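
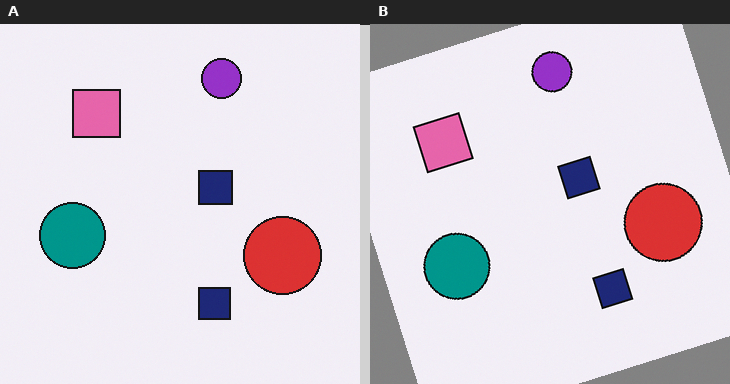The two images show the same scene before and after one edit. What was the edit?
The image was rotated counter-clockwise by a moderate amount.

Every shape is tilted by the same angle and the image corners show triangular fill wedges — a whole-image rotation by a non-right angle.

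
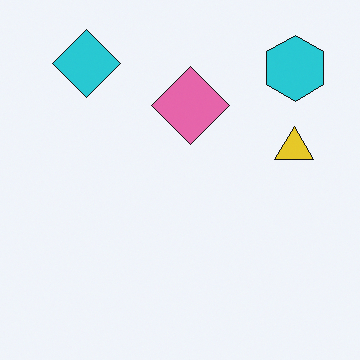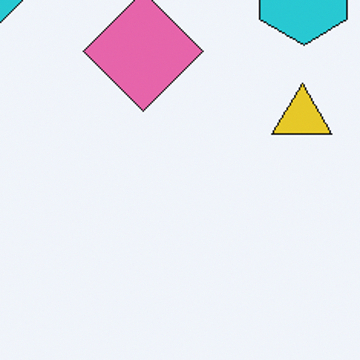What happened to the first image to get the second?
The second image is the first cropped slightly and scaled back up.

The visible shapes are larger and the field of view is narrower; shapes near the original edges may be partly or wholly outside the frame — a crop-and-rescale.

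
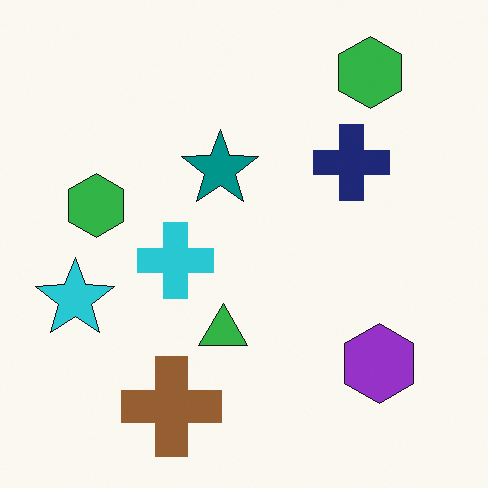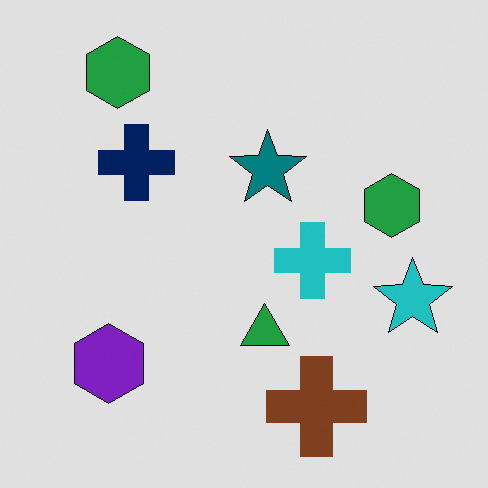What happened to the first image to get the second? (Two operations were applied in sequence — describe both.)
It was posterized to a reduced palette, then flipped horizontally (left ↔ right).

Each flat color has snapped to a coarser quantized level — most visibly, the near-white background has dropped to a flat grey. The cyan star is in the left of the first image and the right of the second — shapes on opposite sides of the vertical midline have swapped in a mirror flip.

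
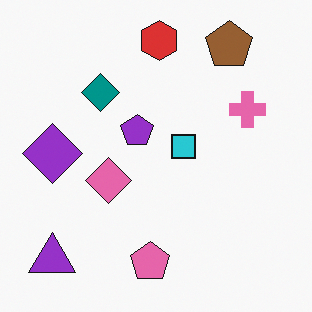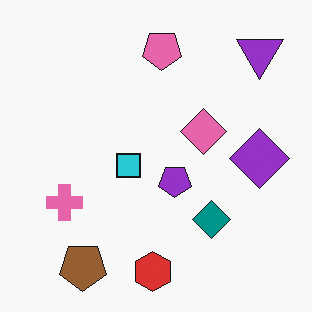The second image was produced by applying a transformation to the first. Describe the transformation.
The transformation is: rotated 180°.

The purple triangle sits in the bottom-left of the first image and the top-right of the second — consistent with a whole-image 180° rotation.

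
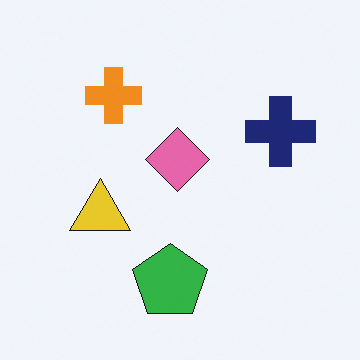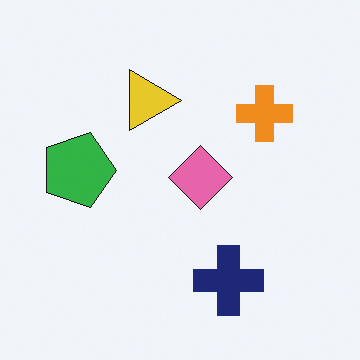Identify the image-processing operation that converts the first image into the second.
The second image is the first rotated 90° clockwise.

The navy cross sits in the right of the first image and the bottom of the second — consistent with a whole-image 90° clockwise rotation.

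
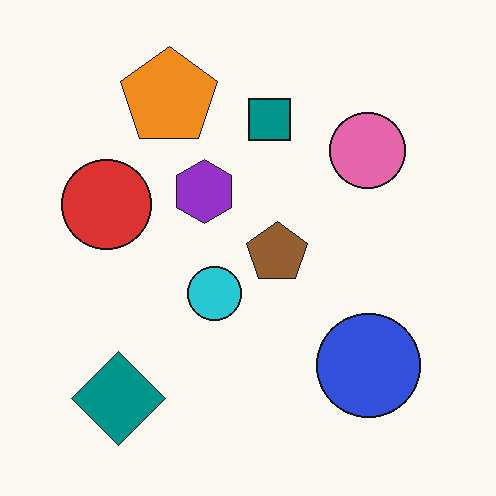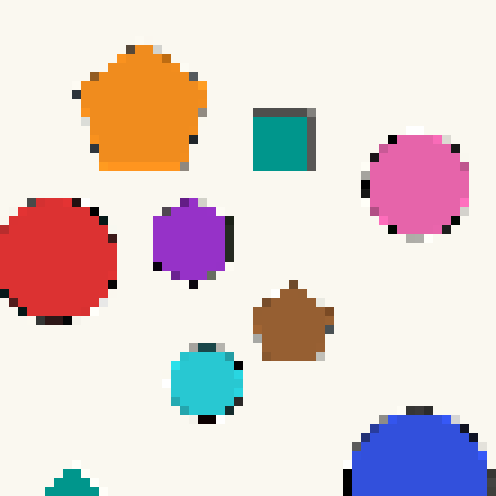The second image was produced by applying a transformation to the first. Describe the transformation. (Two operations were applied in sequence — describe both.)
The transformation is: cropped slightly and scaled back up, then heavily pixelated into large blocks.

The visible shapes are larger and the field of view is narrower; shapes near the original edges may be partly or wholly outside the frame — a crop-and-rescale. Shapes are reduced to large square blocks; fine edges and outlines are lost — a downscale-then-upscale (mosaic) effect.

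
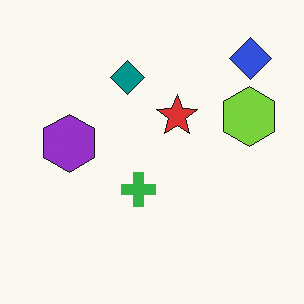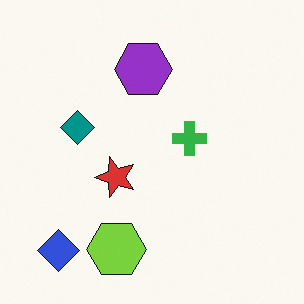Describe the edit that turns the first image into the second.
The second image is the first transposed (reflected across the top-left ↔ bottom-right diagonal).

Shapes have swapped their row and column positions — what was in the top-right is now in the bottom-left — a diagonal reflection.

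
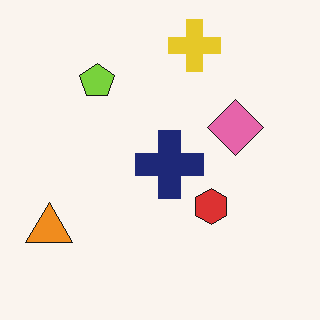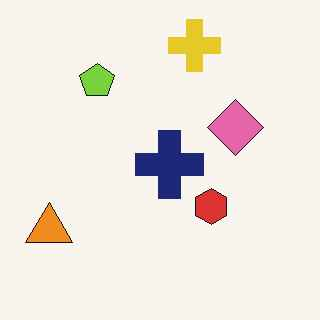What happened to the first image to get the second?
JPEG-compressed with visible artifacts.

Blocky 8×8 compression artifacts appear around shape edges and the flat background shows ringing — characteristic JPEG degradation.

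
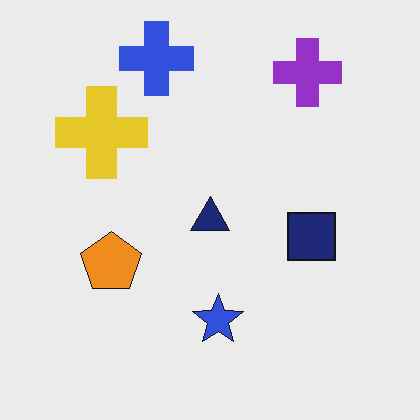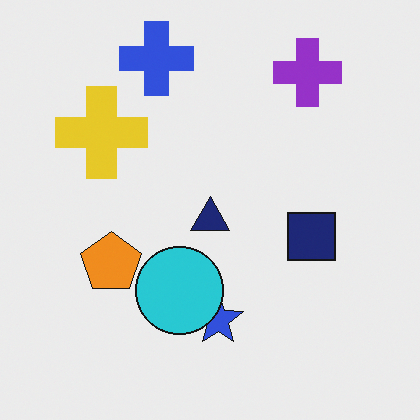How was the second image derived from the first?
The image was overlaid with an additional cyan circle.

A cyan circle appears in the second image that is absent from the first.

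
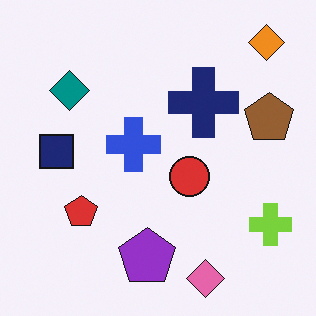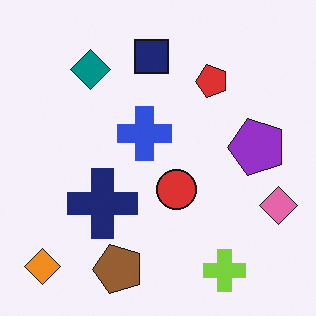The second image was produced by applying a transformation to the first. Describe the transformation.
It was transposed (reflected across the top-left ↔ bottom-right diagonal).

Shapes have swapped their row and column positions — what was in the top-right is now in the bottom-left — a diagonal reflection.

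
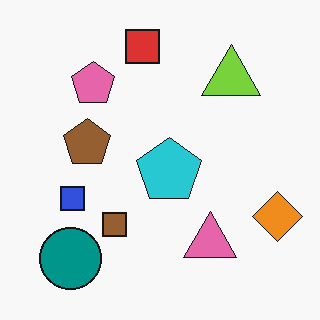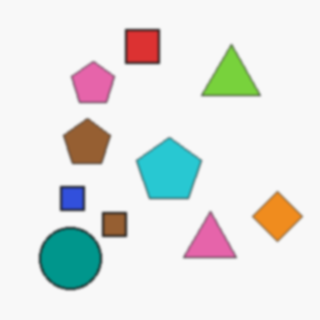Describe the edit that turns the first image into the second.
The image was slightly softened.

Shape edges and outlines are uniformly softened across the whole image.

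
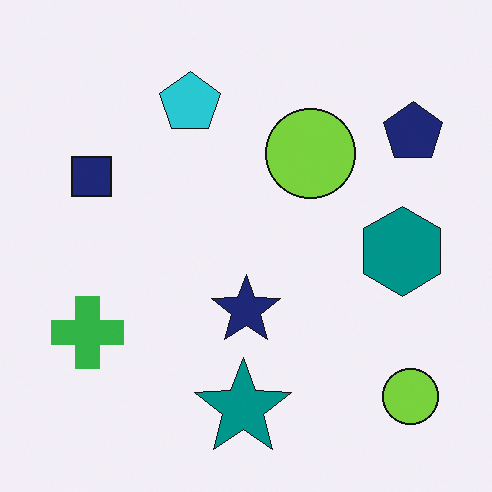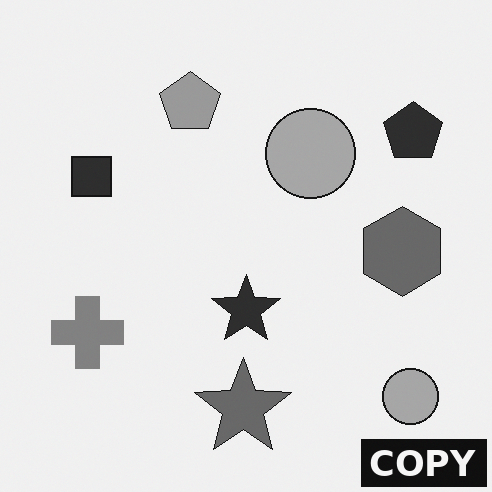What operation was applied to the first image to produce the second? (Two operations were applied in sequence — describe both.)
The transformation is: converted to grayscale, then watermarked with the text "COPY" in the lower-right corner.

All color is removed — every shape is now a shade of grey. A dark label reading "COPY" appears in the lower-right corner.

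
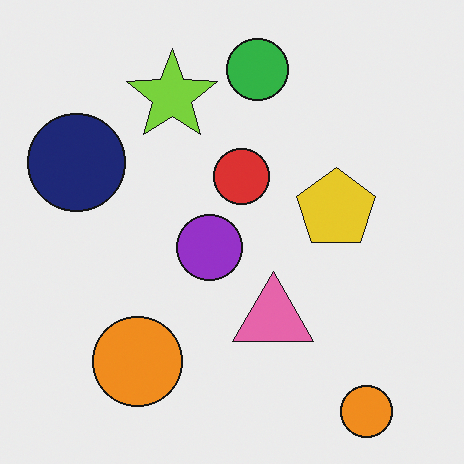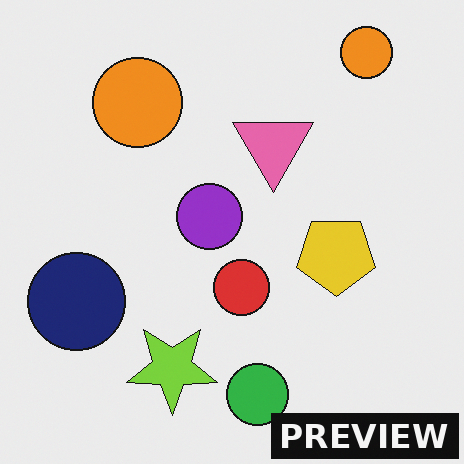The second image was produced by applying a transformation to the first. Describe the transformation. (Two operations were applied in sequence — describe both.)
The image was flipped vertically (top ↔ bottom), then watermarked with the text "PREVIEW" in the lower-right corner.

The green circle is in the top of the first image and the bottom of the second — shapes on opposite sides of the horizontal midline have swapped in a mirror flip. A dark label reading "PREVIEW" appears in the lower-right corner.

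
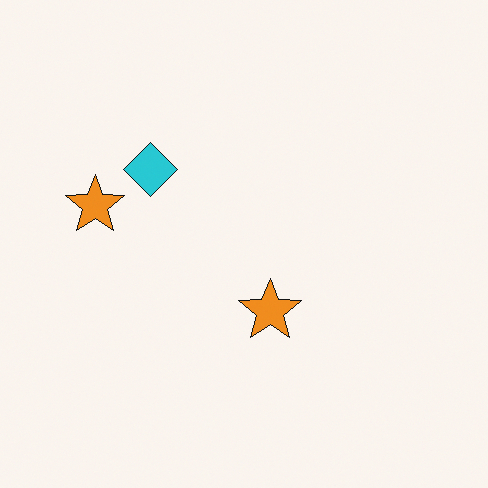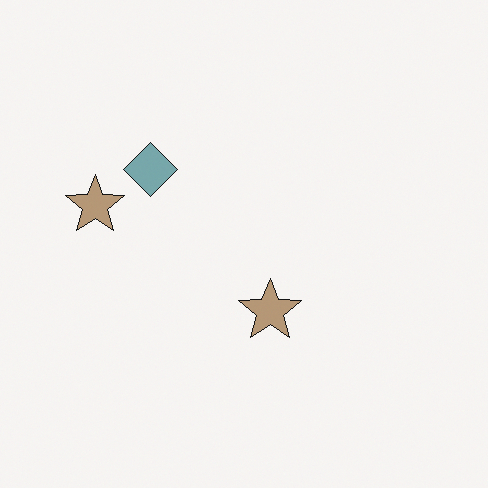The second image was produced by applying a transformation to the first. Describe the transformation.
It was made much more muted (saturation change).

All colors are more muted and greyish — a global saturation change.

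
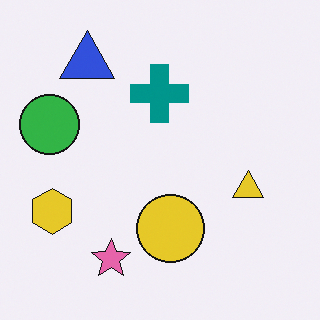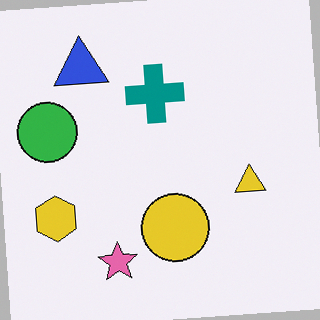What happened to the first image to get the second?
Rotated counter-clockwise by a small amount.

Every shape is tilted by the same angle and the image corners show triangular fill wedges — a whole-image rotation by a non-right angle.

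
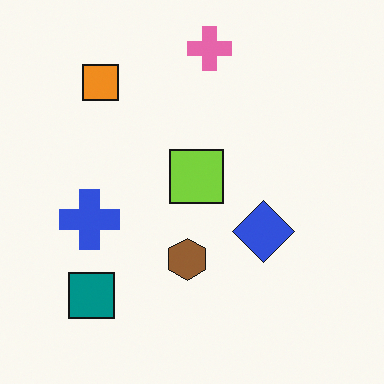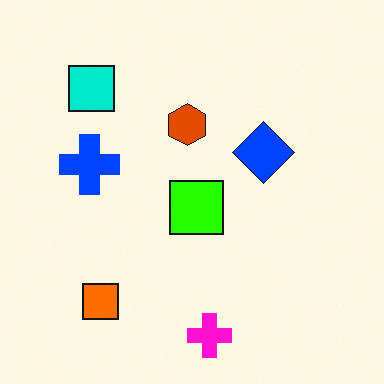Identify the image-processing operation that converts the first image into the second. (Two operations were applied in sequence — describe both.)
It was heavily oversaturated, then flipped vertically (top ↔ bottom).

All colors are more vivid — a global saturation change. The pink cross is in the top of the first image and the bottom of the second — shapes on opposite sides of the horizontal midline have swapped in a mirror flip.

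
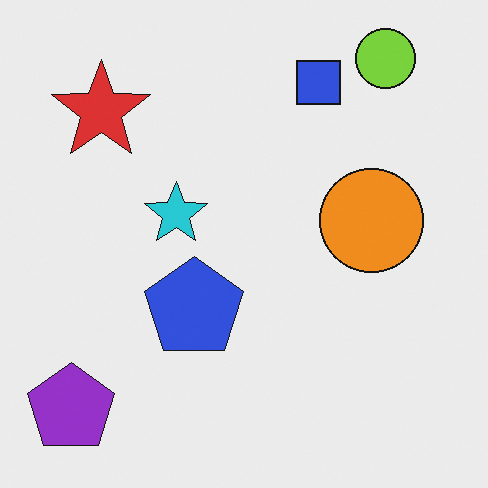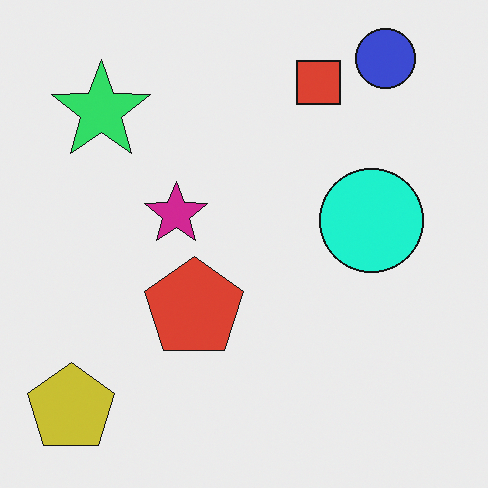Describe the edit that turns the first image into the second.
The second image is the first hue-shifted through roughly a third of the color wheel.

Every shape's color has rotated by the same amount around the hue wheel — a uniform hue shift.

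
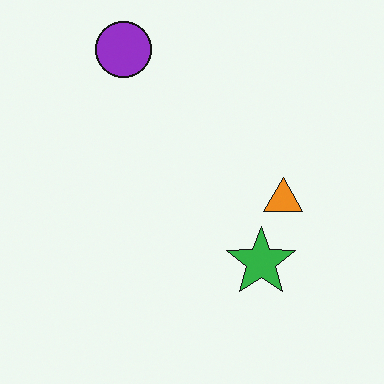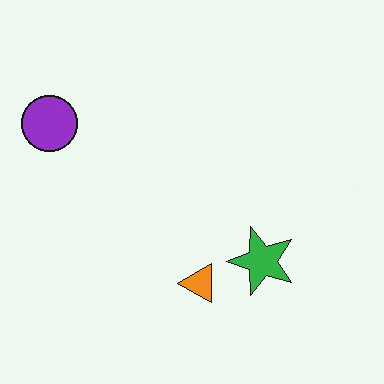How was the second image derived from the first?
Transposed (reflected across the top-left ↔ bottom-right diagonal).

Shapes have swapped their row and column positions — what was in the top-right is now in the bottom-left — a diagonal reflection.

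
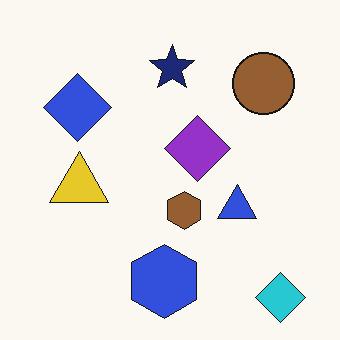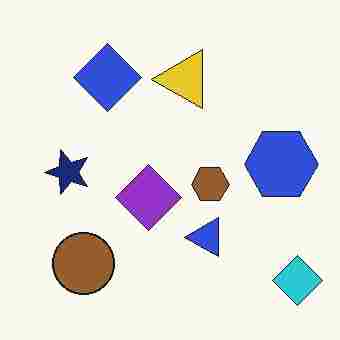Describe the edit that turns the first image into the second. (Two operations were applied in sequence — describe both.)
This is the original image degraded with heavy JPEG compression, then transposed (reflected across the top-left ↔ bottom-right diagonal).

Blocky 8×8 compression artifacts appear around shape edges and the flat background shows ringing — characteristic JPEG degradation. Shapes have swapped their row and column positions — what was in the top-right is now in the bottom-left — a diagonal reflection.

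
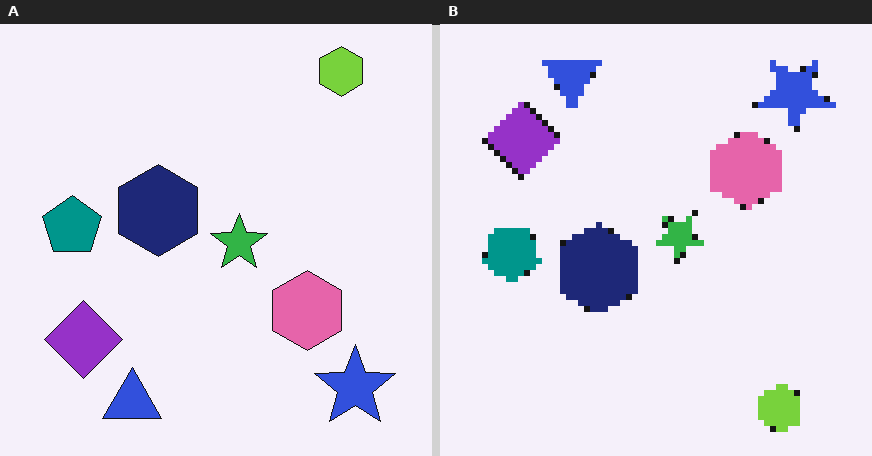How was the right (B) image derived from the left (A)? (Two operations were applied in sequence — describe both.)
The image was flipped vertically (top ↔ bottom), then pixelated into visible square blocks.

The lime hexagon is in the top-right of the left (A) image and the bottom-right of the right (B) — shapes on opposite sides of the horizontal midline have swapped in a mirror flip. Shapes are reduced to large square blocks; fine edges and outlines are lost — a downscale-then-upscale (mosaic) effect.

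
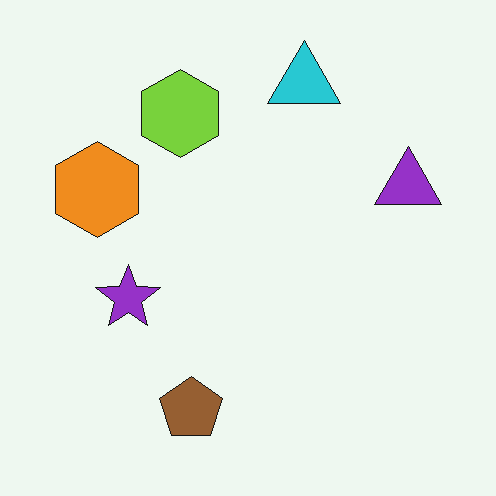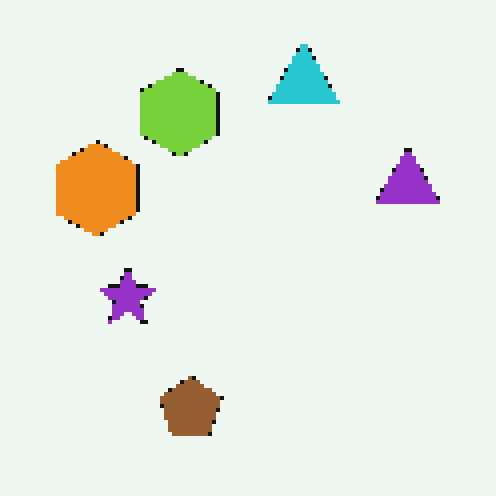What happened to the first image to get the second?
It was mildly pixelated.

Shapes are reduced to large square blocks; fine edges and outlines are lost — a downscale-then-upscale (mosaic) effect.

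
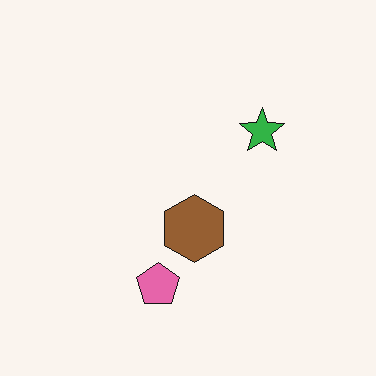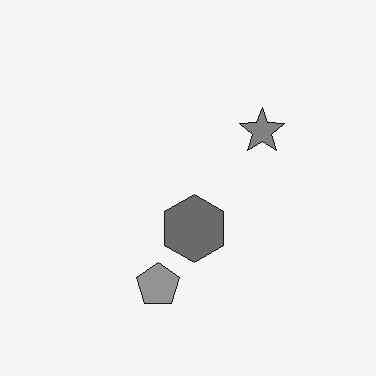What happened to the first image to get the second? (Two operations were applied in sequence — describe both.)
This is the original image converted to grayscale, then JPEG-compressed with visible artifacts.

All color is removed — every shape is now a shade of grey. Blocky 8×8 compression artifacts appear around shape edges and the flat background shows ringing — characteristic JPEG degradation.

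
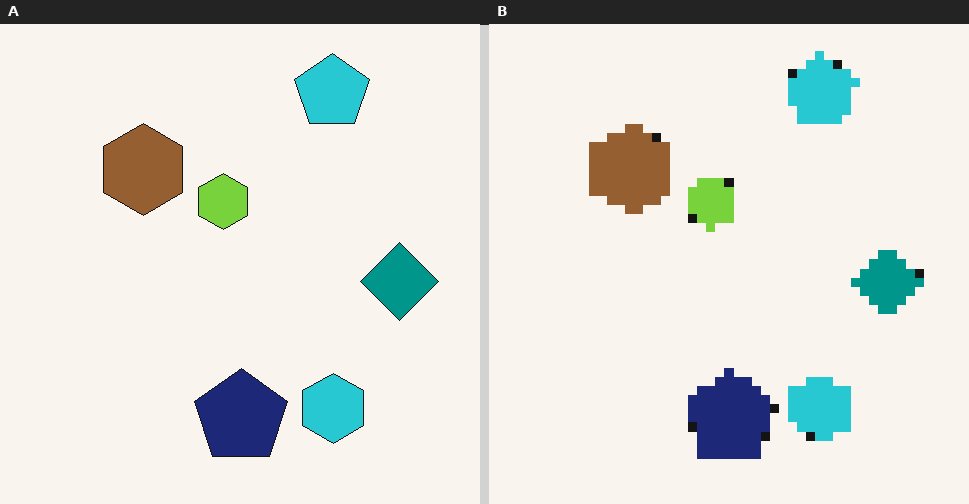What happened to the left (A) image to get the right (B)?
The transformation is: coarsely pixelated.

Shapes are reduced to large square blocks; fine edges and outlines are lost — a downscale-then-upscale (mosaic) effect.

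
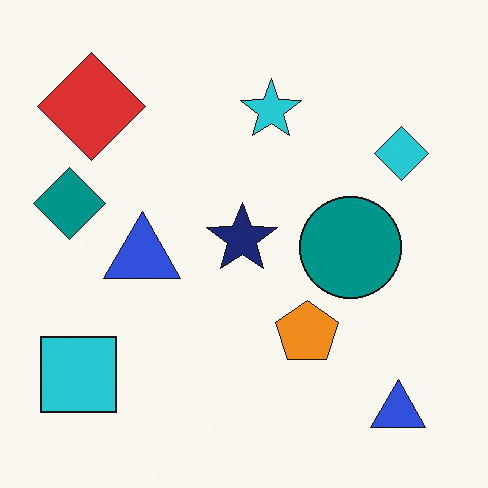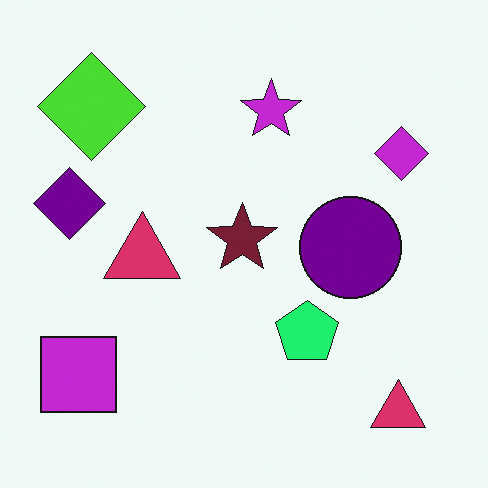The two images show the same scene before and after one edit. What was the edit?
Hue-shifted through roughly a third of the color wheel.

Every shape's color has rotated by the same amount around the hue wheel — a uniform hue shift.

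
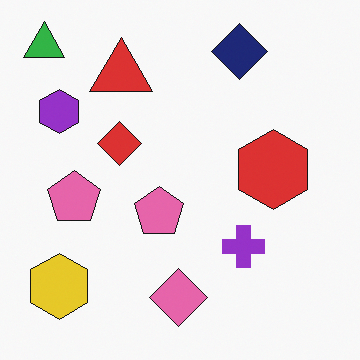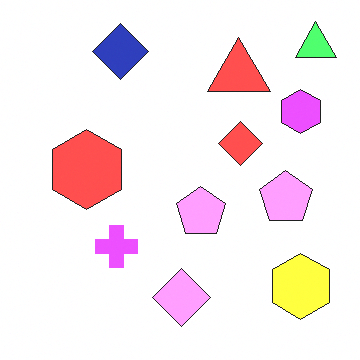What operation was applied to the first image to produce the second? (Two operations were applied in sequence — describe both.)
The second image is the first flipped horizontally (left ↔ right), then noticeably brightened.

The green triangle is in the top-left of the first image and the top-right of the second — shapes on opposite sides of the vertical midline have swapped in a mirror flip. Every pixel — background and shapes alike — is uniformly brightened.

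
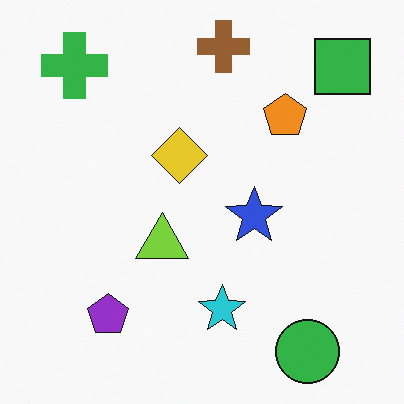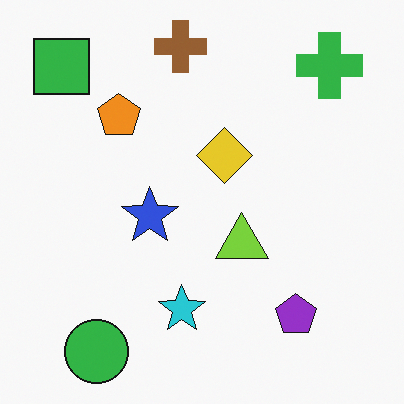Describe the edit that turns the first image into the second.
The second image is the first flipped horizontally (left ↔ right).

The green square is in the top-right of the first image and the top-left of the second — shapes on opposite sides of the vertical midline have swapped in a mirror flip.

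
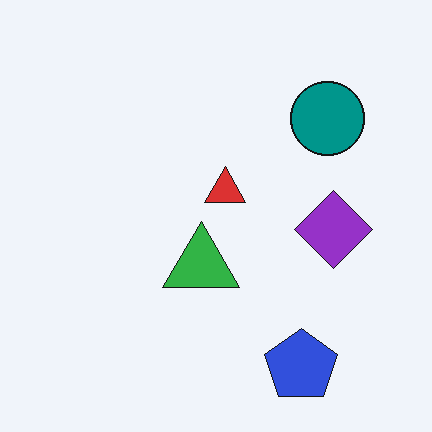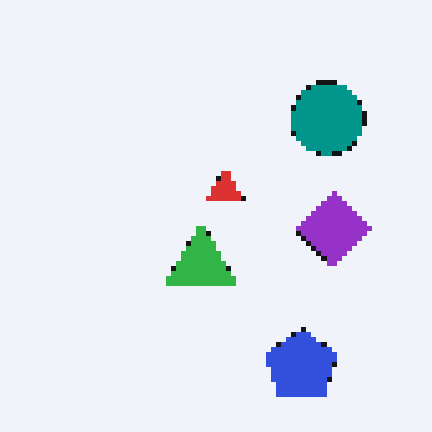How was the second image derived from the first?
It was lightly pixelated (a mild mosaic effect).

Shapes are reduced to large square blocks; fine edges and outlines are lost — a downscale-then-upscale (mosaic) effect.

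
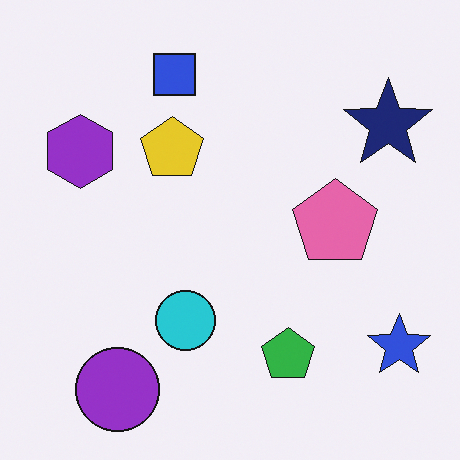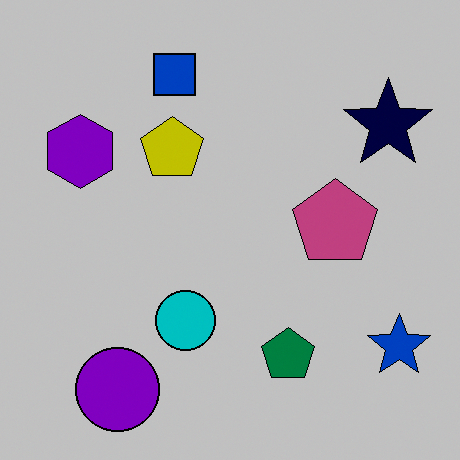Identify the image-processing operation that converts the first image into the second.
The image was heavily posterized to just a handful of flat colors.

Each flat color has snapped to a coarser quantized level — most visibly, the near-white background has dropped to a flat grey.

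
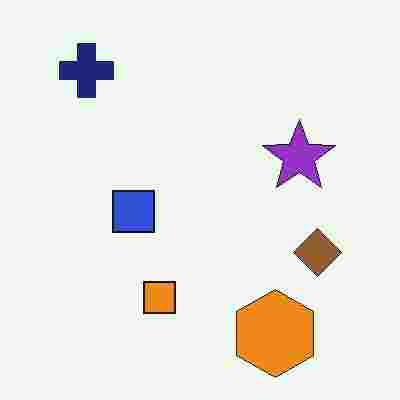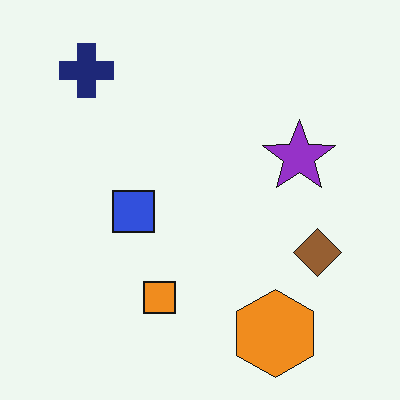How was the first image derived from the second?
The image was degraded with heavy JPEG compression.

Blocky 8×8 compression artifacts appear around shape edges and the flat background shows ringing — characteristic JPEG degradation.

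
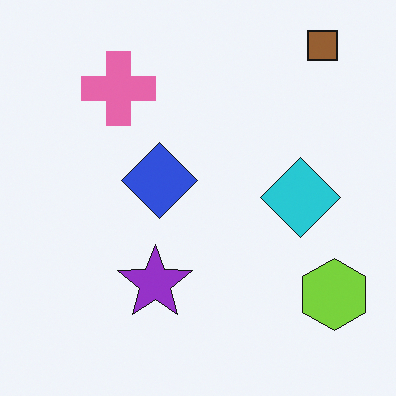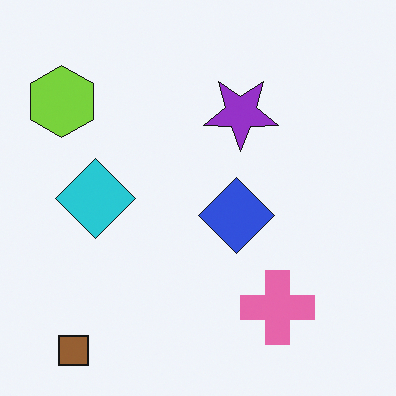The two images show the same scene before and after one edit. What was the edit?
The second image is the first rotated 180°.

The brown square sits in the top-right of the first image and the bottom-left of the second — consistent with a whole-image 180° rotation.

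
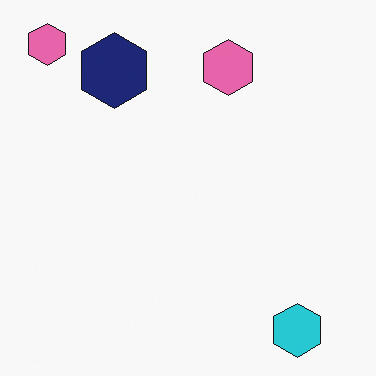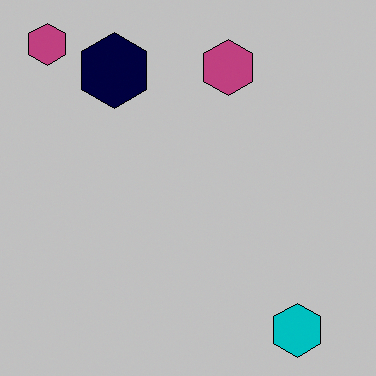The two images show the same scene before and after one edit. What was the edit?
The image was aggressively posterized.

Each flat color has snapped to a coarser quantized level — most visibly, the near-white background has dropped to a flat grey.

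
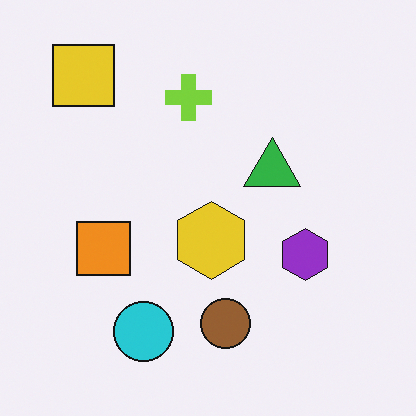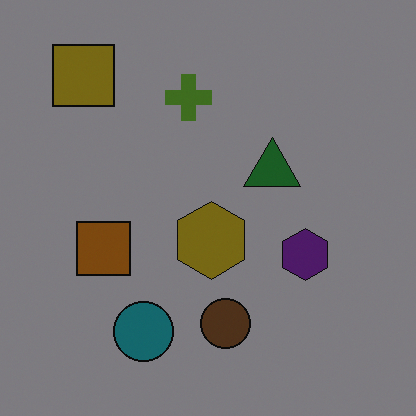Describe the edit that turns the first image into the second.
The image was noticeably darkened.

Every pixel — background and shapes alike — is uniformly darkened.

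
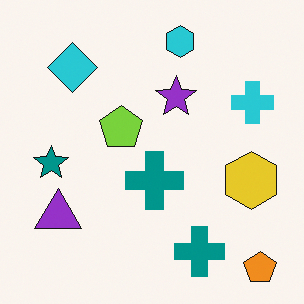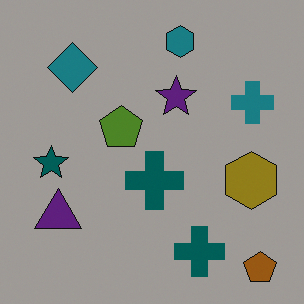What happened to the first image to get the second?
Noticeably darkened.

Every pixel — background and shapes alike — is uniformly darkened.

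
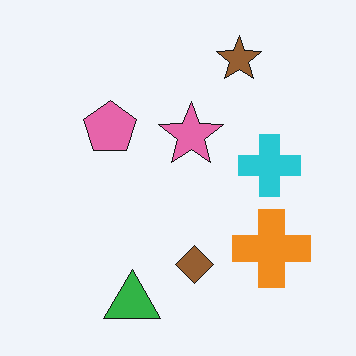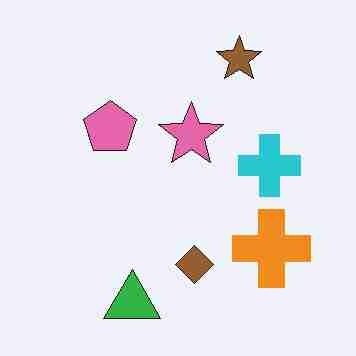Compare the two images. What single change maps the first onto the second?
This is the original image heavily JPEG-compressed with obvious blocking artifacts.

Blocky 8×8 compression artifacts appear around shape edges and the flat background shows ringing — characteristic JPEG degradation.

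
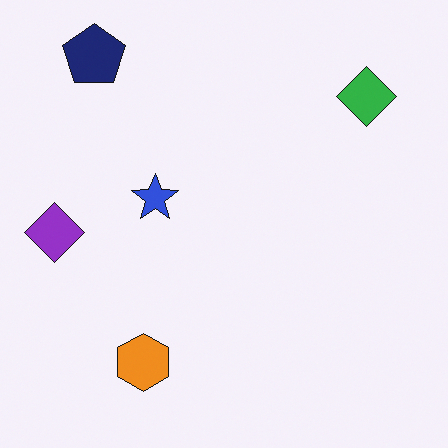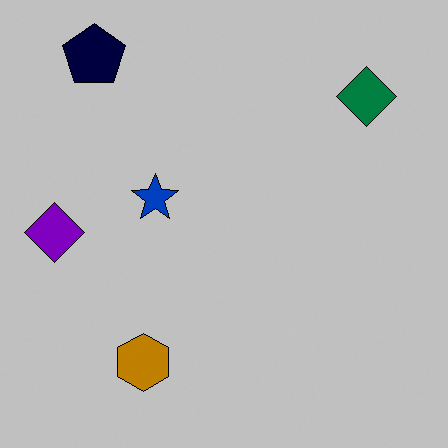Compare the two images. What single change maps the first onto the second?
This is the original image aggressively posterized.

Each flat color has snapped to a coarser quantized level — most visibly, the near-white background has dropped to a flat grey.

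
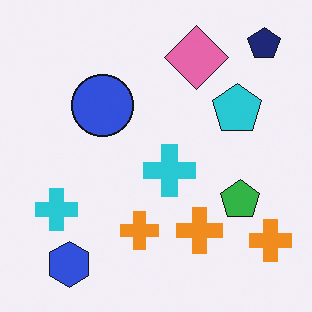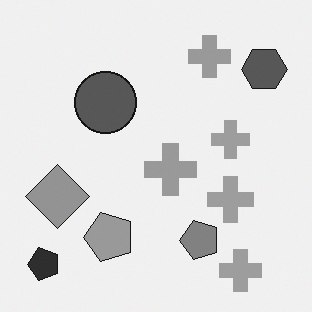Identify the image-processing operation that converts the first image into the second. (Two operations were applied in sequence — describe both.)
It was converted to grayscale, then transposed (reflected across the top-left ↔ bottom-right diagonal).

All color is removed — every shape is now a shade of grey. Shapes have swapped their row and column positions — what was in the top-right is now in the bottom-left — a diagonal reflection.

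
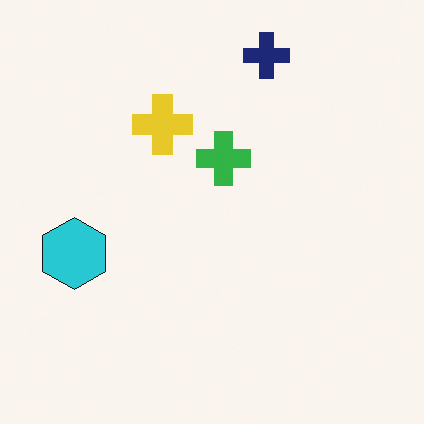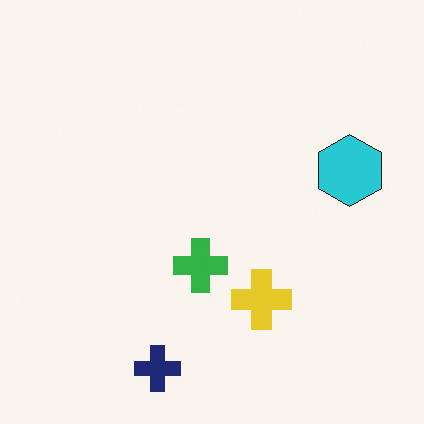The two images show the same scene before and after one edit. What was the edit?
The transformation is: rotated 180°.

The navy cross sits in the top of the first image and the bottom of the second — consistent with a whole-image 180° rotation.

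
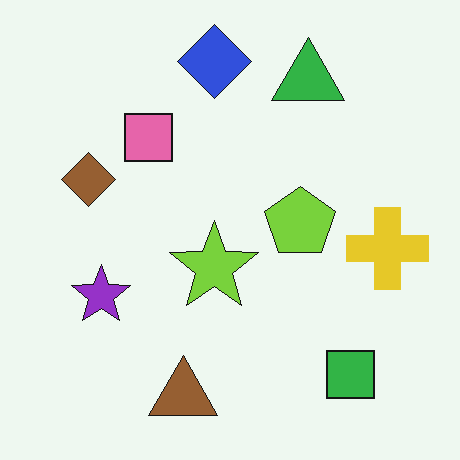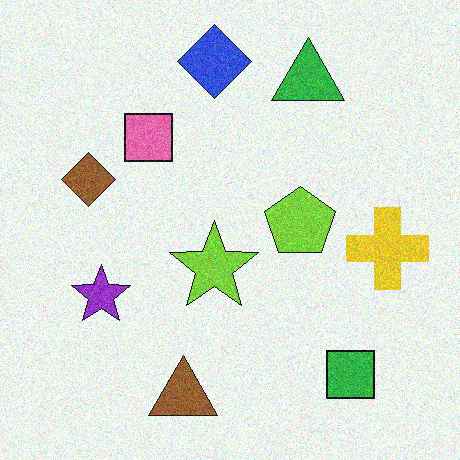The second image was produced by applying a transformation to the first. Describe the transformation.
It was degraded with visible gaussian noise.

Random speckle covers the whole image, including the flat background.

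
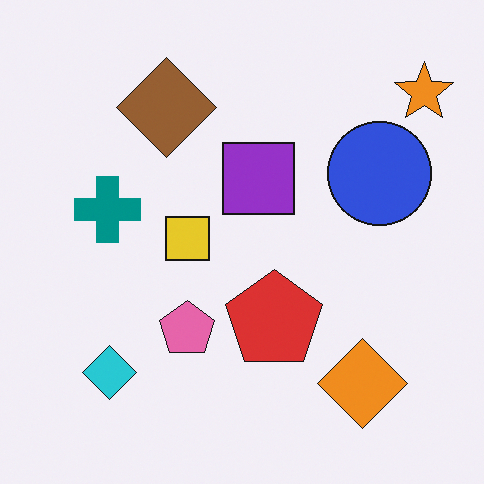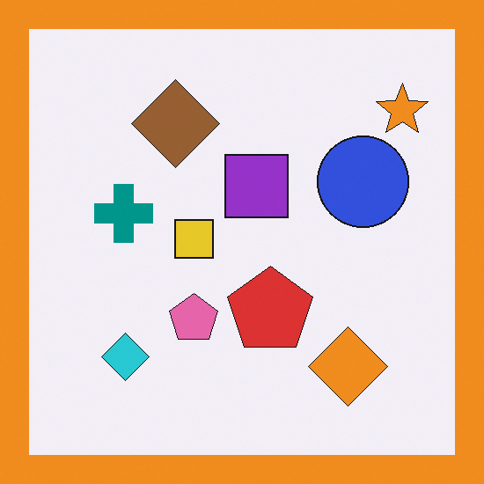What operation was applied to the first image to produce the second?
The transformation is: framed with a orange border.

A solid orange frame runs around the edge of the second image, with the content slightly shrunk inside it.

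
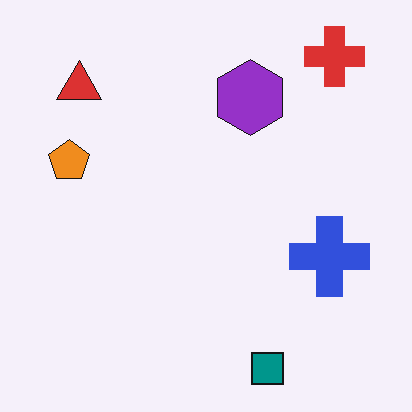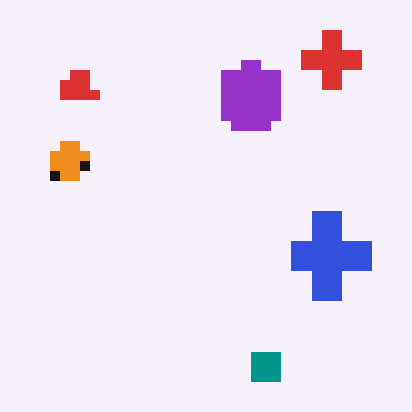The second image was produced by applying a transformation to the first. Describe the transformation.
It was coarsely pixelated.

Shapes are reduced to large square blocks; fine edges and outlines are lost — a downscale-then-upscale (mosaic) effect.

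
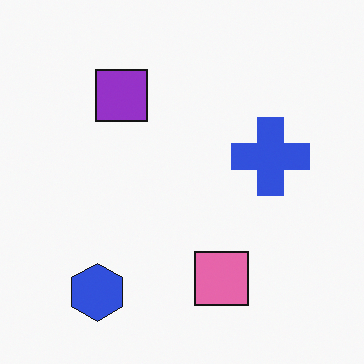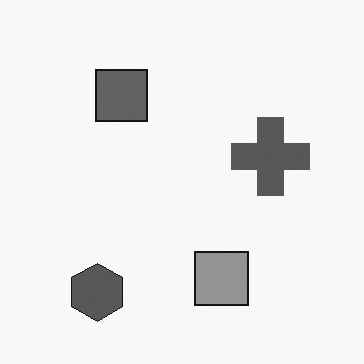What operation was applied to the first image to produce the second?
The image was converted to grayscale.

All color is removed — every shape is now a shade of grey.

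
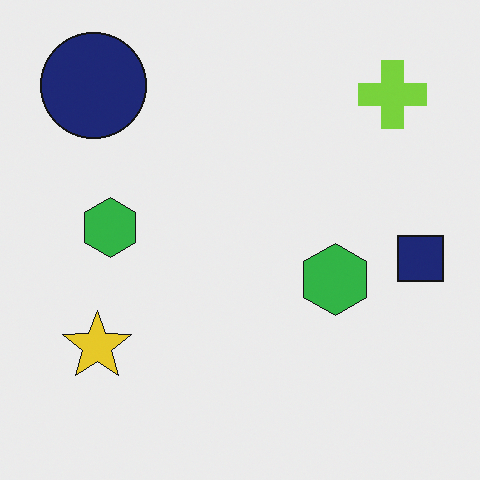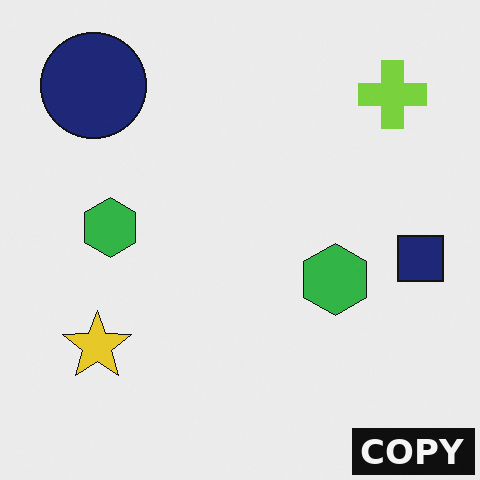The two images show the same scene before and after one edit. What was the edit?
This is the original image watermarked with the text "COPY" in the lower-right corner.

A dark label reading "COPY" appears in the lower-right corner.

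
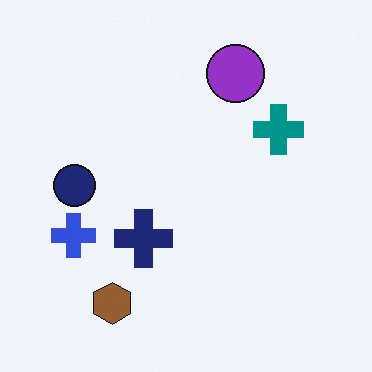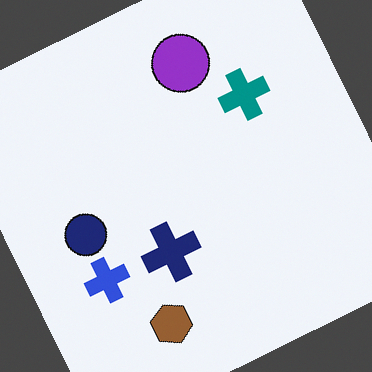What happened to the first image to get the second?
The transformation is: rotated counter-clockwise by a clearly visible amount.

Every shape is tilted by the same angle and the image corners show triangular fill wedges — a whole-image rotation by a non-right angle.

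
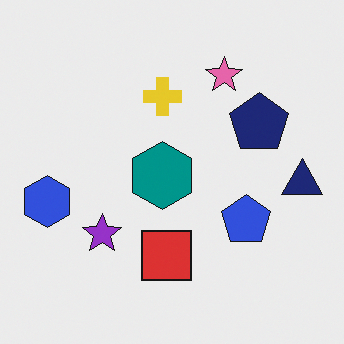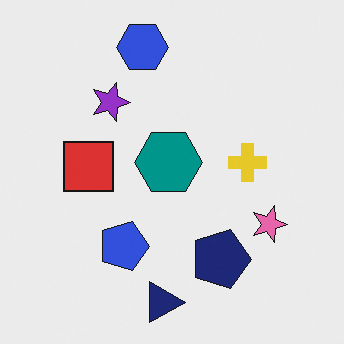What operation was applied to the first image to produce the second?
The transformation is: rotated 90° clockwise.

The navy triangle sits in the right of the first image and the bottom of the second — consistent with a whole-image 90° clockwise rotation.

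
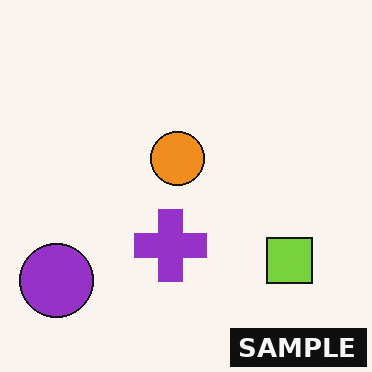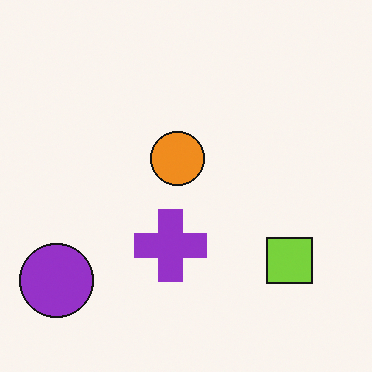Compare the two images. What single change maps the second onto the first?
Watermarked with the text "SAMPLE" in the lower-right corner.

A dark label reading "SAMPLE" appears in the lower-right corner.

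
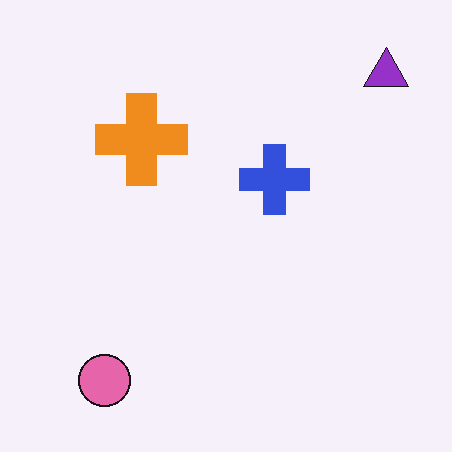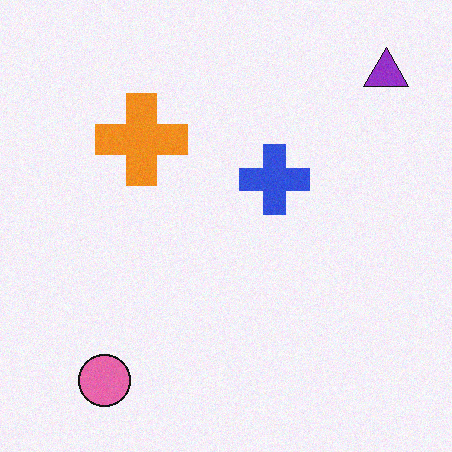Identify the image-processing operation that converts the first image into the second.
Degraded with light additive noise.

Random speckle covers the whole image, including the flat background.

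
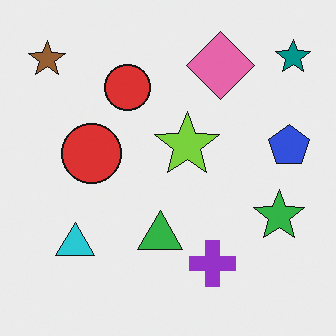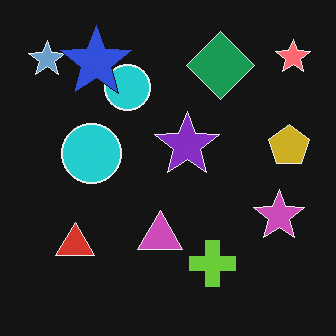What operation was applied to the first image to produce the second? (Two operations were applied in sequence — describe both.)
It was color-inverted (negative), then overlaid with an additional blue star.

The light background has become dark and every shape's color is its complement — a photographic negative. A blue star appears in the second image that is absent from the first.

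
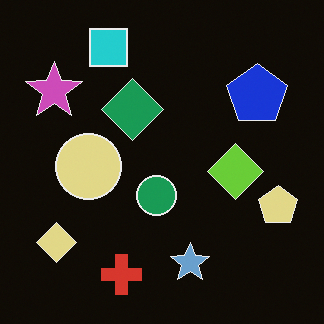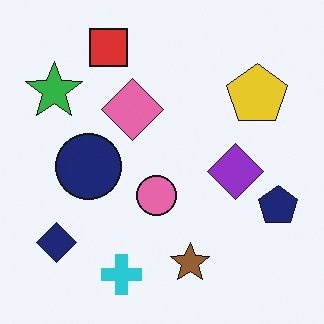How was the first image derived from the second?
It was color-inverted (negative).

The light background has become dark and every shape's color is its complement — a photographic negative.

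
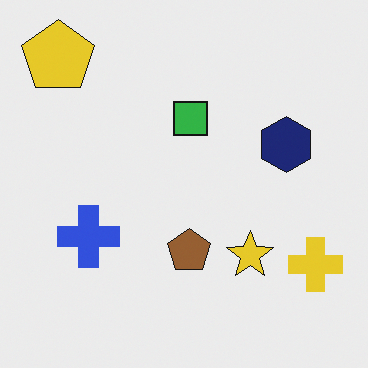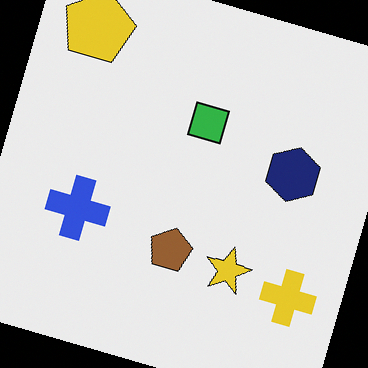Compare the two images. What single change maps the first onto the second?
It was rotated clockwise by a moderate amount.

Every shape is tilted by the same angle and the image corners show triangular fill wedges — a whole-image rotation by a non-right angle.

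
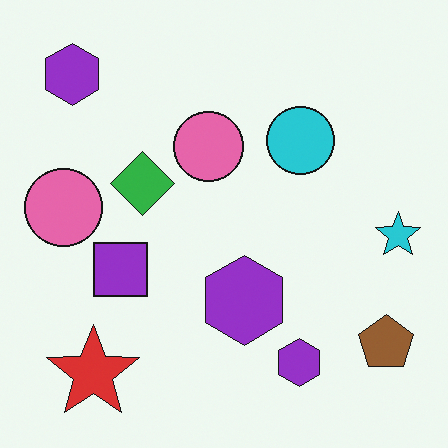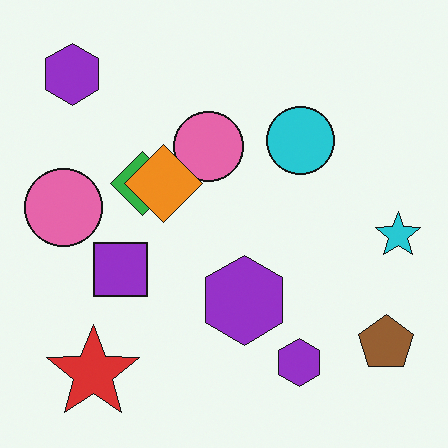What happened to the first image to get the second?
This is the original image overlaid with an additional orange diamond.

An orange diamond appears in the second image that is absent from the first.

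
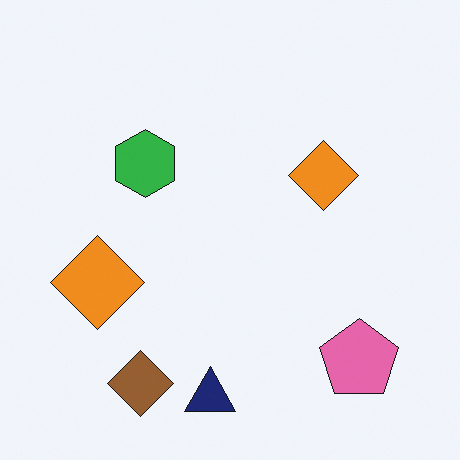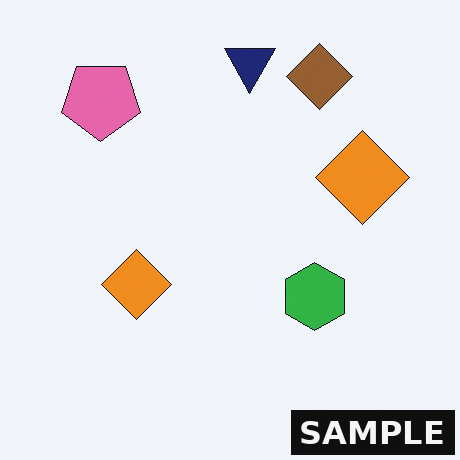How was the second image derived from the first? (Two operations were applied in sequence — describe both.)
Rotated 180°, then watermarked with the text "SAMPLE" in the lower-right corner.

The pink pentagon sits in the bottom-right of the first image and the top-left of the second — consistent with a whole-image 180° rotation. A dark label reading "SAMPLE" appears in the lower-right corner.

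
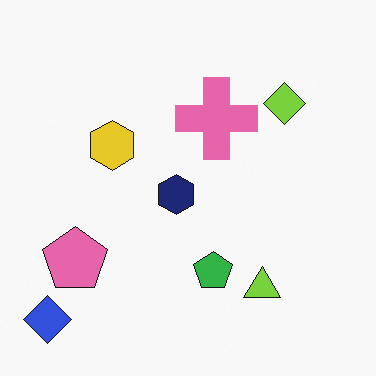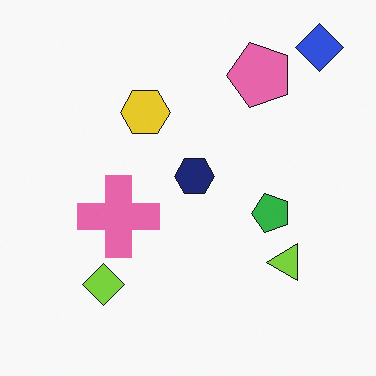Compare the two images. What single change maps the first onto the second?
The second image is the first transposed (reflected across the top-left ↔ bottom-right diagonal).

Shapes have swapped their row and column positions — what was in the top-right is now in the bottom-left — a diagonal reflection.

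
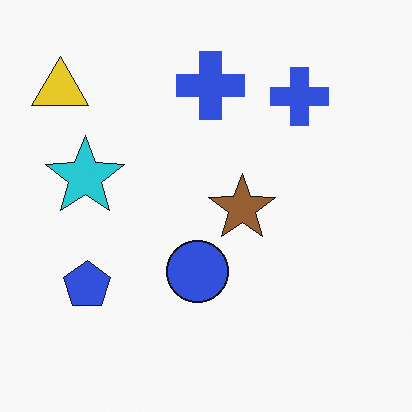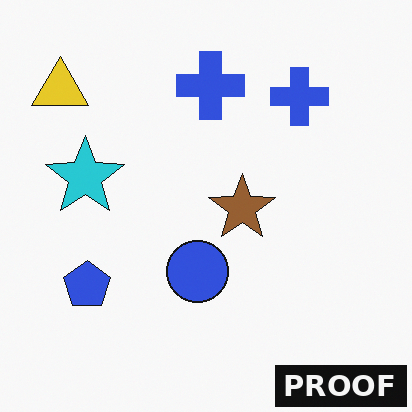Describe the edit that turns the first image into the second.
This is the original image watermarked with the text "PROOF" in the lower-right corner.

A dark label reading "PROOF" appears in the lower-right corner.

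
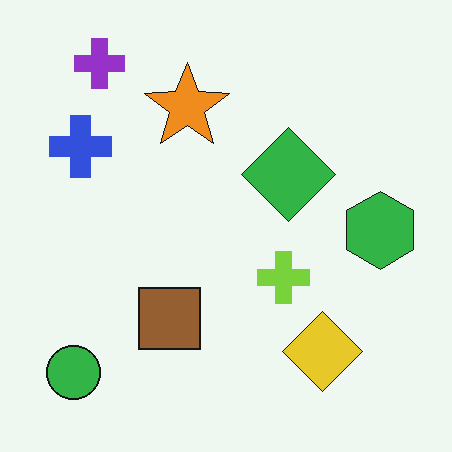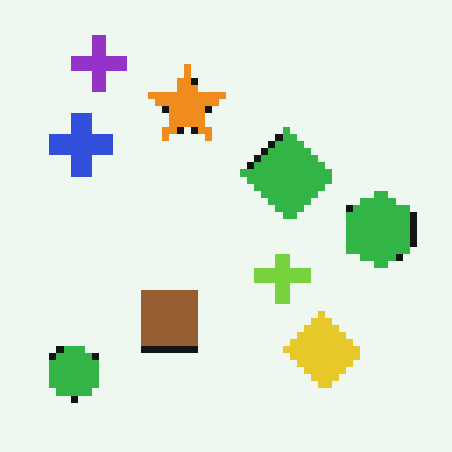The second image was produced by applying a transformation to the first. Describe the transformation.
The transformation is: moderately pixelated.

Shapes are reduced to large square blocks; fine edges and outlines are lost — a downscale-then-upscale (mosaic) effect.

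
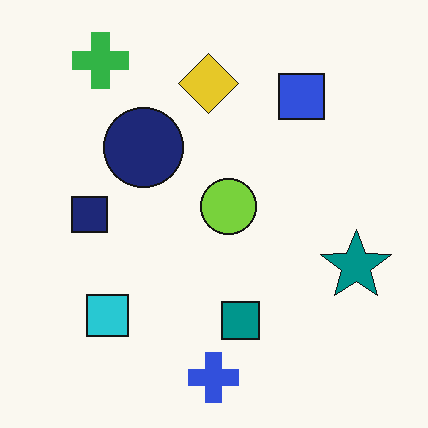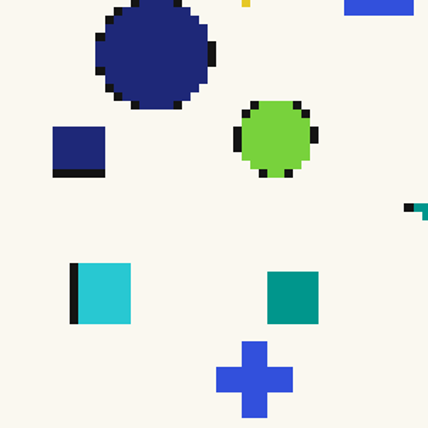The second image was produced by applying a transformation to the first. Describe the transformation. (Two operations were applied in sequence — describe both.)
Pixelated into visible square blocks, then cropped slightly and scaled back up.

Shapes are reduced to large square blocks; fine edges and outlines are lost — a downscale-then-upscale (mosaic) effect. The visible shapes are larger and the field of view is narrower; shapes near the original edges may be partly or wholly outside the frame — a crop-and-rescale.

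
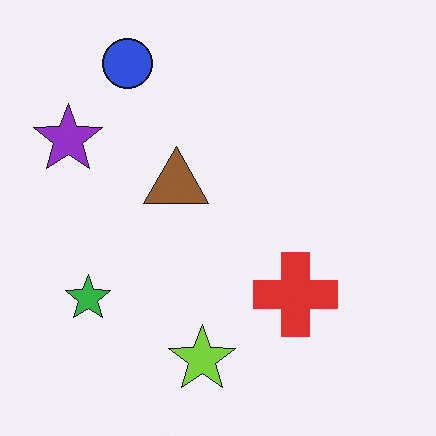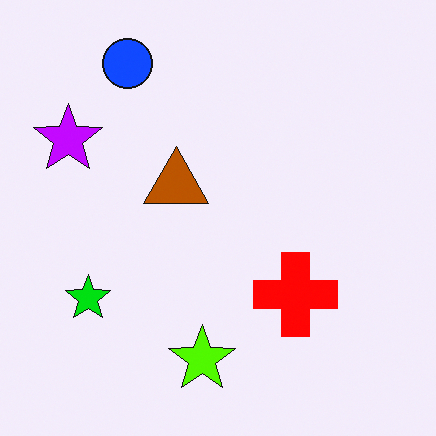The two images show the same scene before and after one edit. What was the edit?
It was made much more vivid (saturation change).

All colors are more vivid — a global saturation change.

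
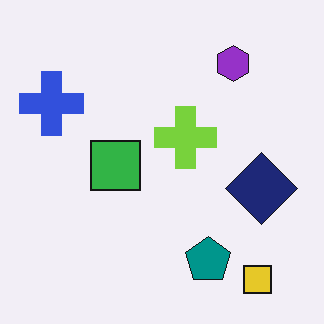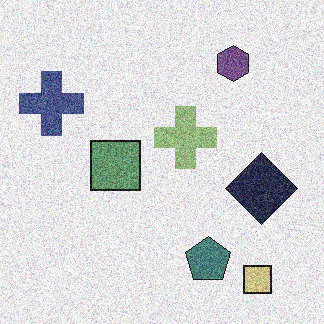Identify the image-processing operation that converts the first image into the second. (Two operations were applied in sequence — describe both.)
It was degraded with a thick layer of grain, then made much more muted (saturation change).

Random speckle covers the whole image, including the flat background. All colors are more muted and greyish — a global saturation change.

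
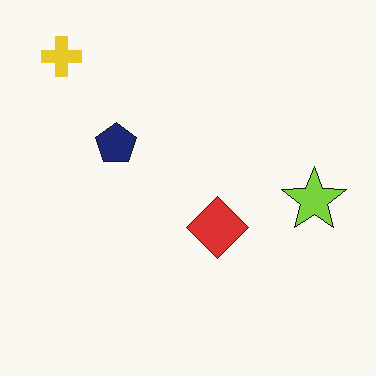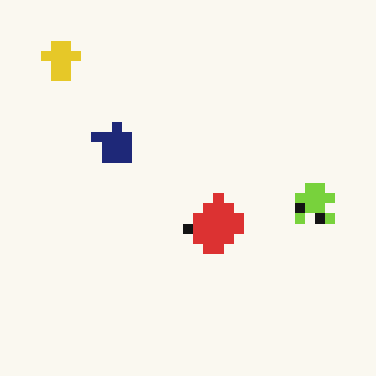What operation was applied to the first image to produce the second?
The second image is the first heavily pixelated into large blocks.

Shapes are reduced to large square blocks; fine edges and outlines are lost — a downscale-then-upscale (mosaic) effect.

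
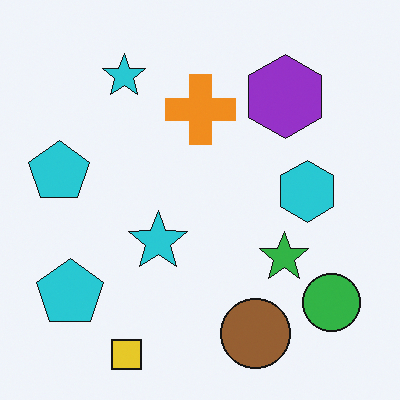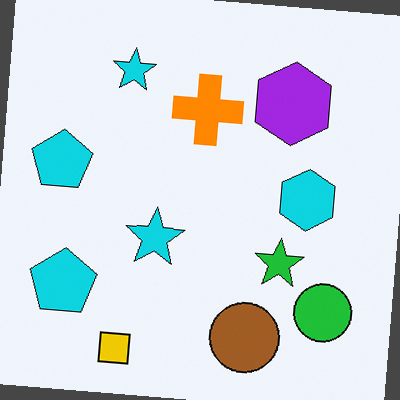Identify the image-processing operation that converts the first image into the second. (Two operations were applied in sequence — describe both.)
It was rotated clockwise by a small amount, then slightly oversaturated.

Every shape is tilted by the same angle and the image corners show triangular fill wedges — a whole-image rotation by a non-right angle. All colors are more vivid — a global saturation change.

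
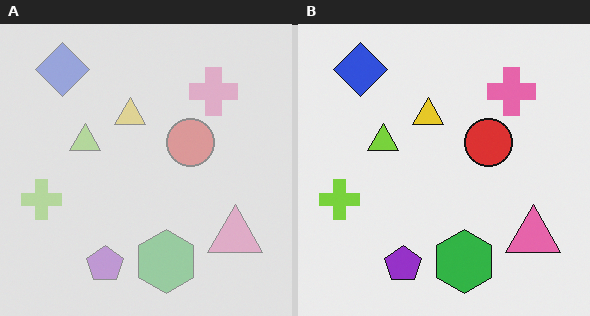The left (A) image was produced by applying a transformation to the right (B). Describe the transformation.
This is the original image washed out (contrast reduced).

Tones are pushed toward mid-grey across the whole image — a global contrast change.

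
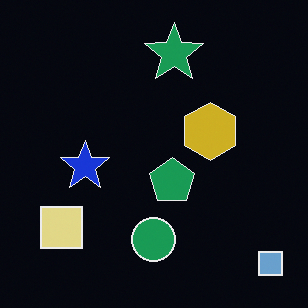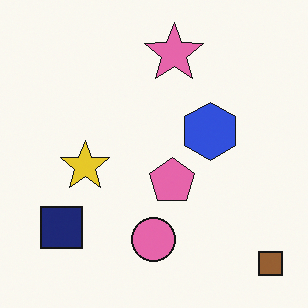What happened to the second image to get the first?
The image was color-inverted (negative).

The light background has become dark and every shape's color is its complement — a photographic negative.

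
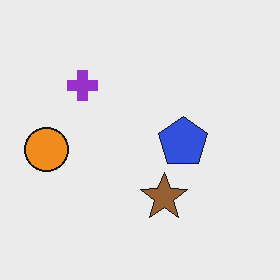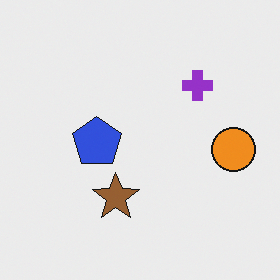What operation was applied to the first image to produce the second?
The transformation is: flipped horizontally (left ↔ right).

The orange circle is in the left of the first image and the right of the second — shapes on opposite sides of the vertical midline have swapped in a mirror flip.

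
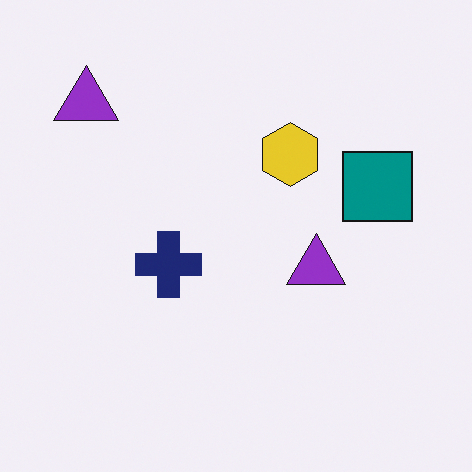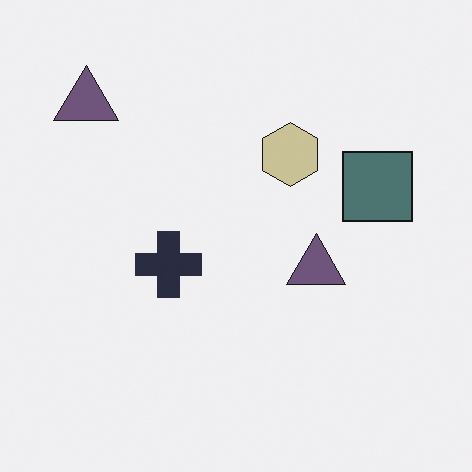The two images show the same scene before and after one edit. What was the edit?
Heavily desaturated.

All colors are more muted and greyish — a global saturation change.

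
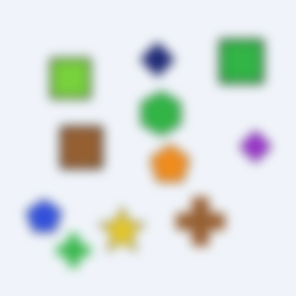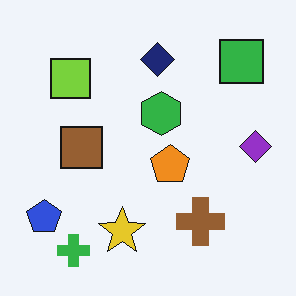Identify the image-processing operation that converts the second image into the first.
Heavily blurred.

Shape edges and outlines are uniformly softened across the whole image.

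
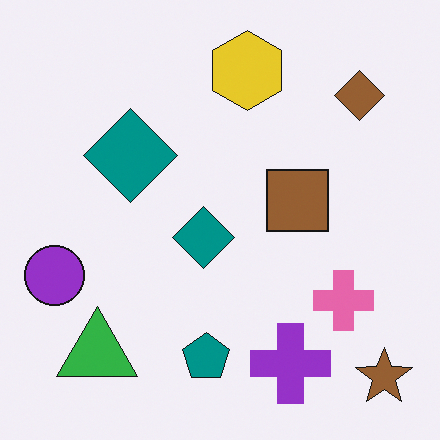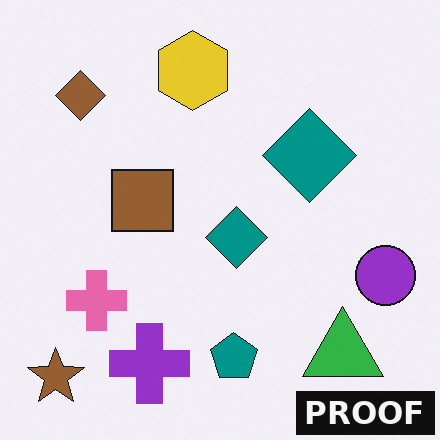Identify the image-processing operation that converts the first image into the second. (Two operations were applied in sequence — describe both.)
The image was flipped horizontally (left ↔ right), then watermarked with the text "PROOF" in the lower-right corner.

The purple circle is in the left of the first image and the right of the second — shapes on opposite sides of the vertical midline have swapped in a mirror flip. A dark label reading "PROOF" appears in the lower-right corner.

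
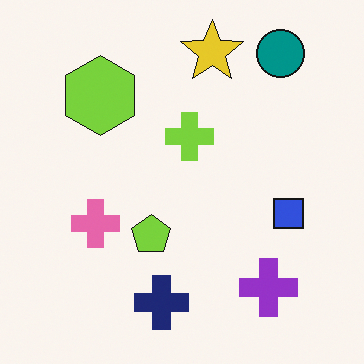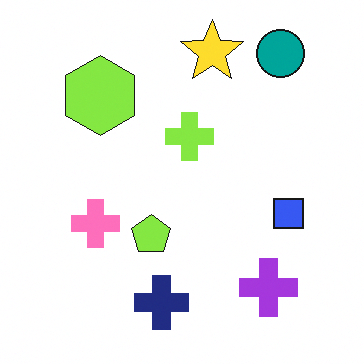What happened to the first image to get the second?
The second image is the first brightened a little.

Every pixel — background and shapes alike — is uniformly brightened.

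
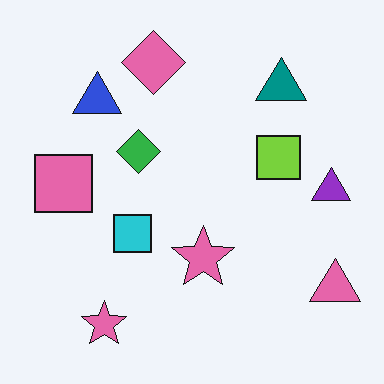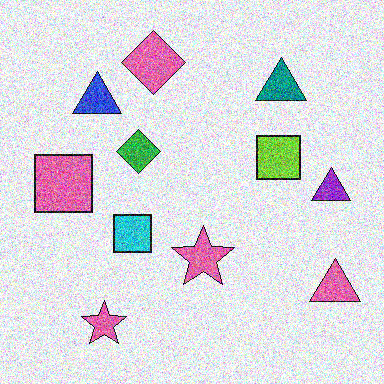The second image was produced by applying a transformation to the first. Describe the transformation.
The transformation is: degraded with strong gaussian noise.

Random speckle covers the whole image, including the flat background.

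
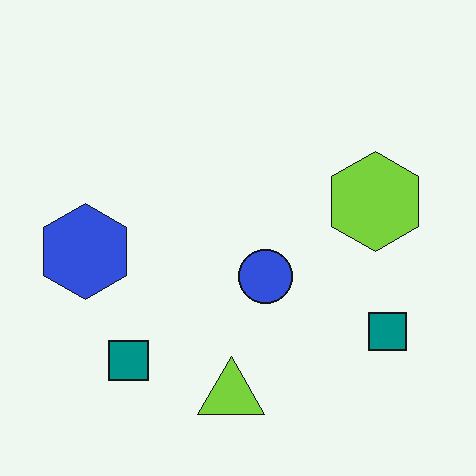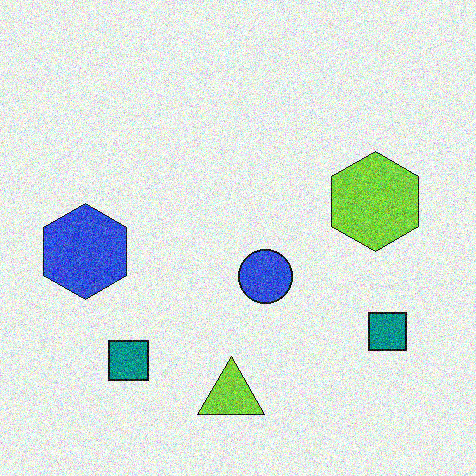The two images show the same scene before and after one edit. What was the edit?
The image was degraded with a thick layer of grain.

Random speckle covers the whole image, including the flat background.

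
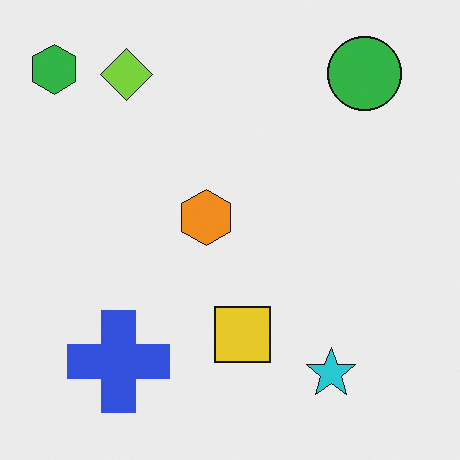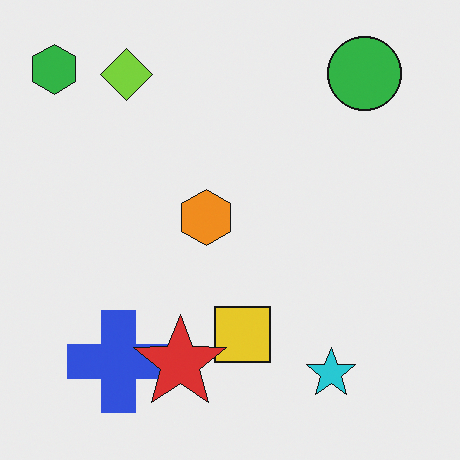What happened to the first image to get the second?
The image was overlaid with an additional red star.

A red star appears in the second image that is absent from the first.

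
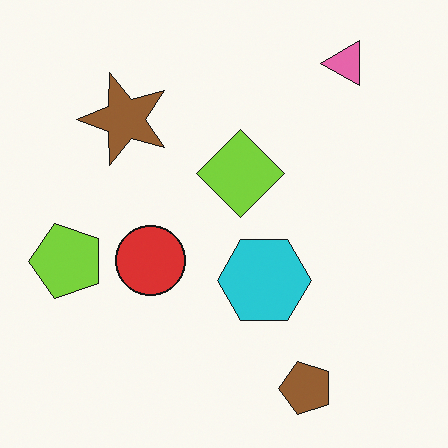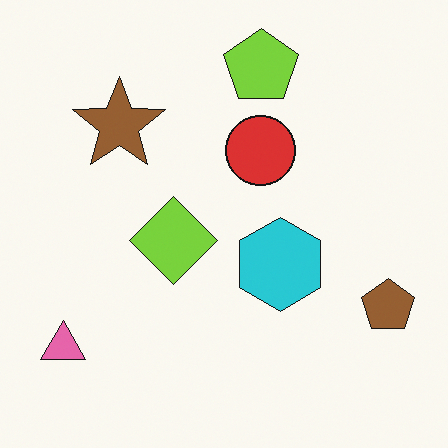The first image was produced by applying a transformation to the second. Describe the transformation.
Transposed (reflected across the top-left ↔ bottom-right diagonal).

Shapes have swapped their row and column positions — what was in the top-right is now in the bottom-left — a diagonal reflection.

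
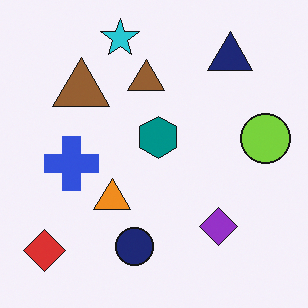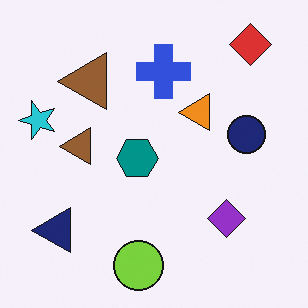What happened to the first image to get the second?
The transformation is: transposed (reflected across the top-left ↔ bottom-right diagonal).

Shapes have swapped their row and column positions — what was in the top-right is now in the bottom-left — a diagonal reflection.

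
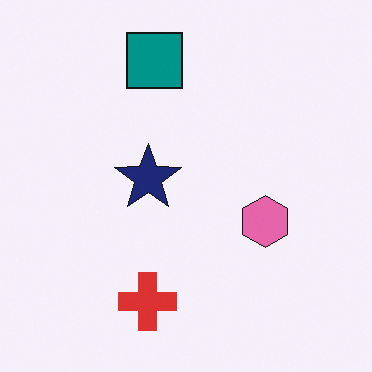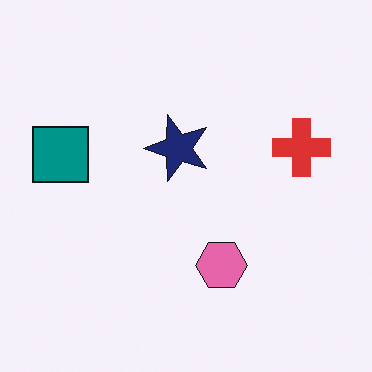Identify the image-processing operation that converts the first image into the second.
This is the original image transposed (reflected across the top-left ↔ bottom-right diagonal).

Shapes have swapped their row and column positions — what was in the top-right is now in the bottom-left — a diagonal reflection.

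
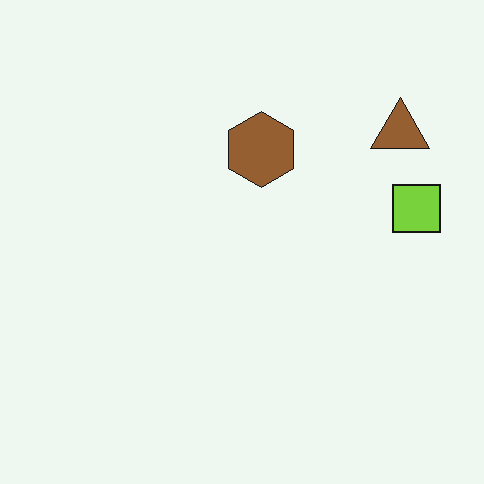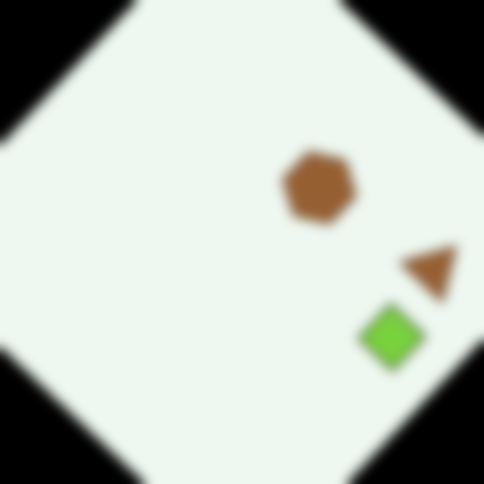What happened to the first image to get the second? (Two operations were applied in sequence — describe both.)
It was rotated clockwise by a large amount — several tens of degrees, then heavily blurred.

Every shape is tilted by the same angle and the image corners show triangular fill wedges — a whole-image rotation by a non-right angle. Shape edges and outlines are uniformly softened across the whole image.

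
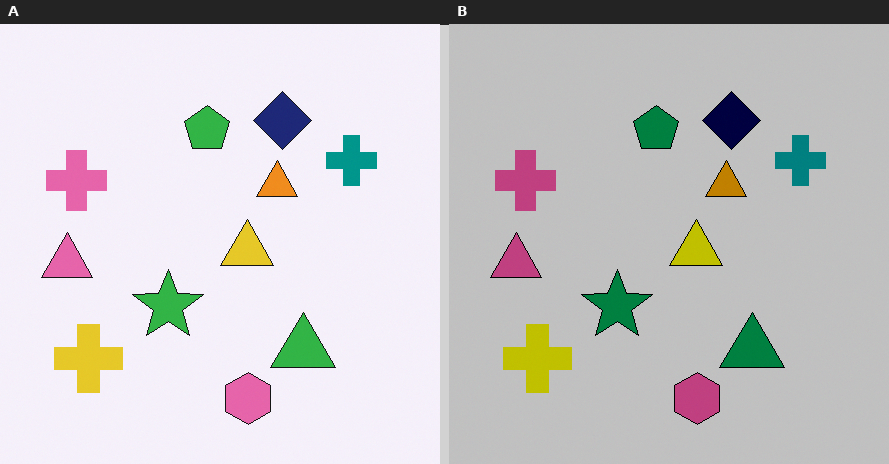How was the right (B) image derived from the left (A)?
It was heavily posterized to just a handful of flat colors.

Each flat color has snapped to a coarser quantized level — most visibly, the near-white background has dropped to a flat grey.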